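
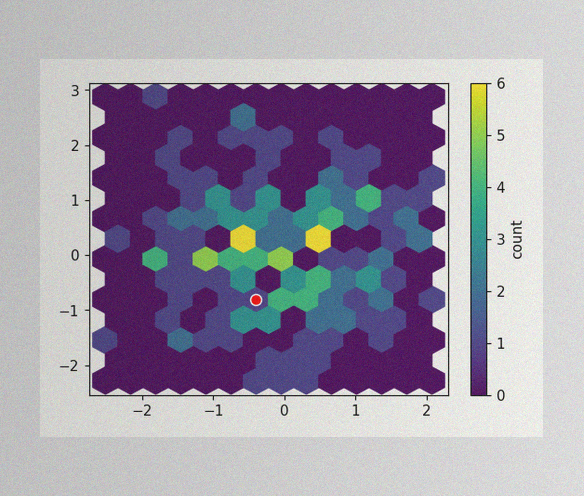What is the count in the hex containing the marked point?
The image has some photo noise and uneven lighting. The marked hex reads 1 on the colorbar.

1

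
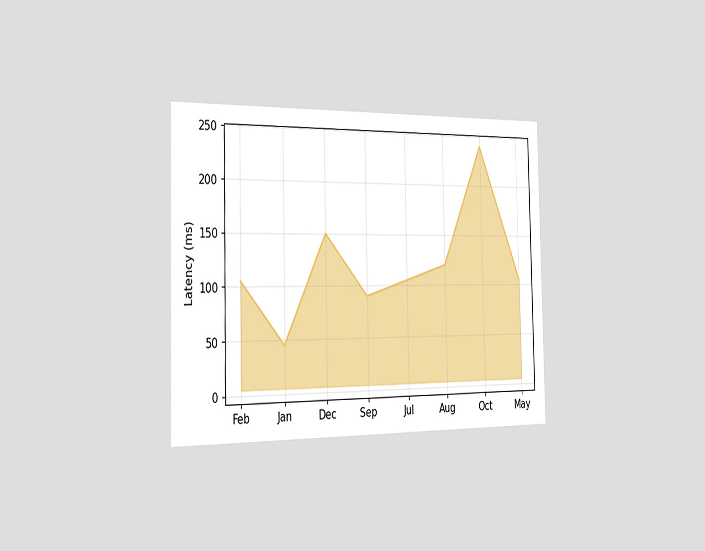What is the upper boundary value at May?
105ms

The chart is viewed slightly from the left. At May the upper boundary is at 105ms.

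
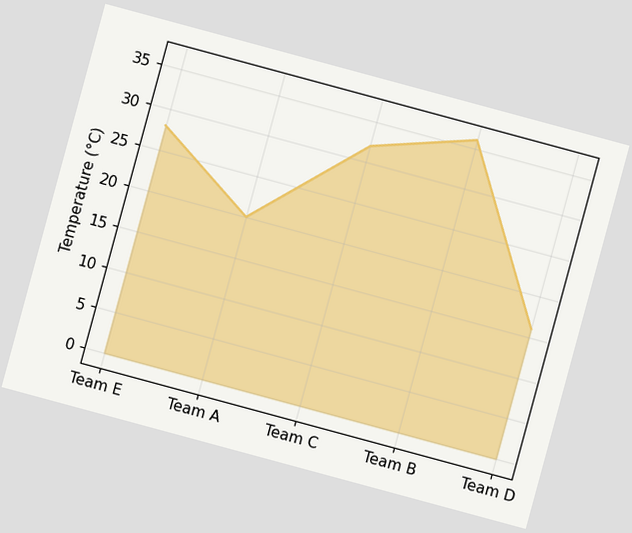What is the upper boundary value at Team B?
The chart is tilted about 15° clockwise. At Team B the upper boundary is at 36°C.

36°C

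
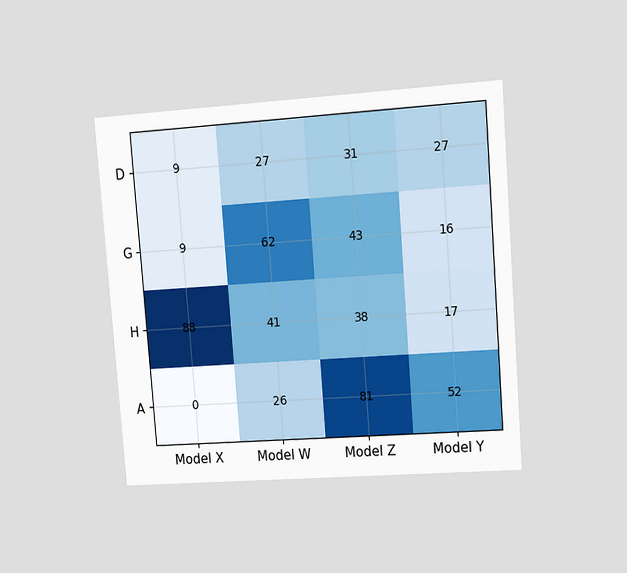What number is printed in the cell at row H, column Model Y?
17

The chart is tilted about 4° counter-clockwise and viewed at a slight angle. The (H, Model Y) cell reads 17.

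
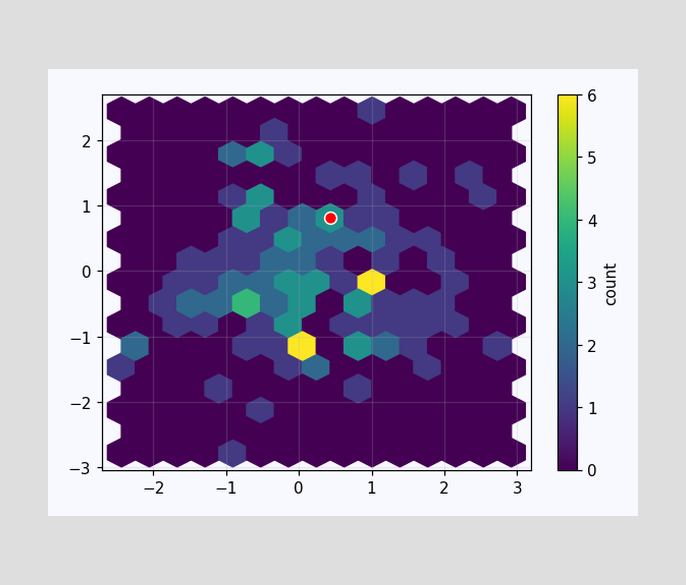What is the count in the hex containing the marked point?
3

The marked hex reads 3 on the colorbar.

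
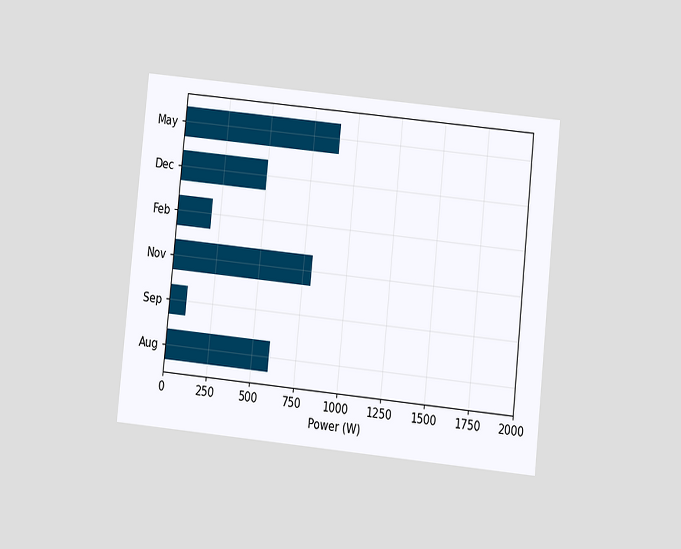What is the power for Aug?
The chart is tilted about 6° clockwise and viewed at a slight angle. Reading along the chart's x-axis, the Aug bar reaches 600W.

600W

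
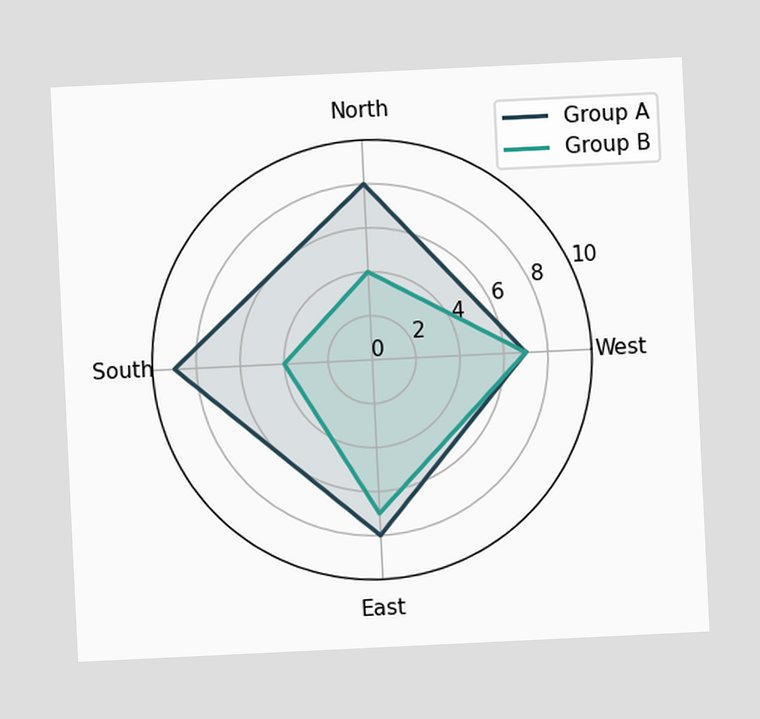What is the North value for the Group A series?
The chart is tilted about 3° counter-clockwise. On the North axis, Group A reaches 8.

8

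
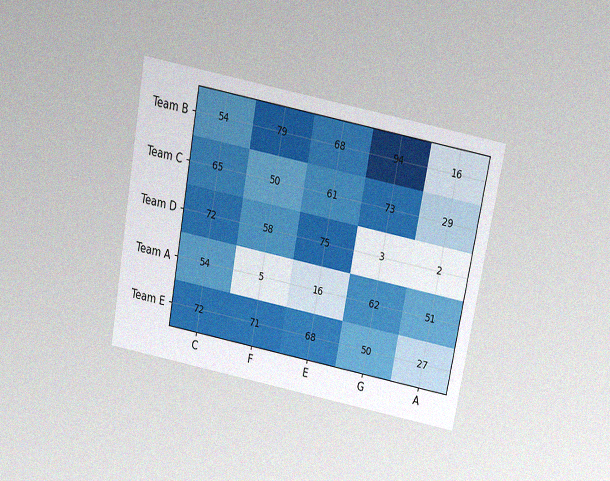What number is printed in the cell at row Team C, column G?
73

The chart is tilted about 11° clockwise and viewed slightly from above, with some photo noise. The (Team C, G) cell reads 73.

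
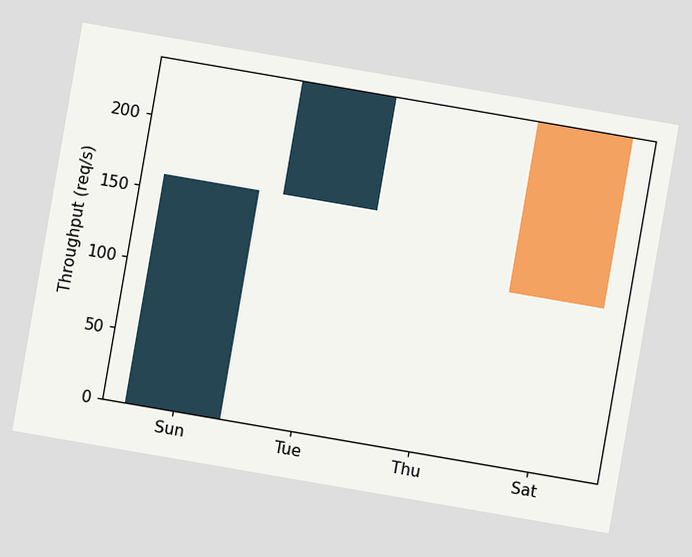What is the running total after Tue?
240req/s

The chart is tilted about 10° clockwise. After Tue the running total reaches 240req/s.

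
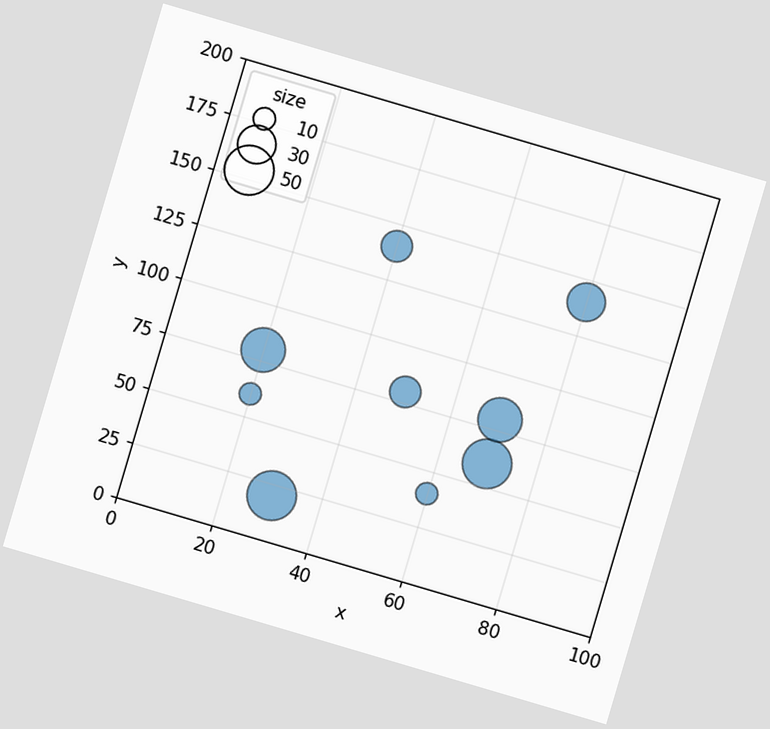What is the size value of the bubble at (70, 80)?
The chart is tilted about 16° clockwise. Matching the bubble at (70, 80) against the size legend gives 40.

40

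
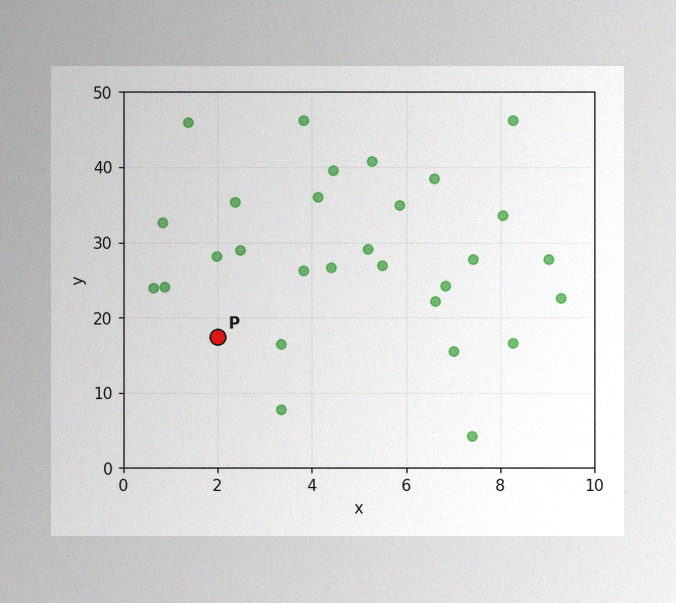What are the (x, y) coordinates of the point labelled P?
The image has some photo noise and uneven lighting. Following the gridlines from P to each axis, P sits at (2, 17.5).

(2, 17.5)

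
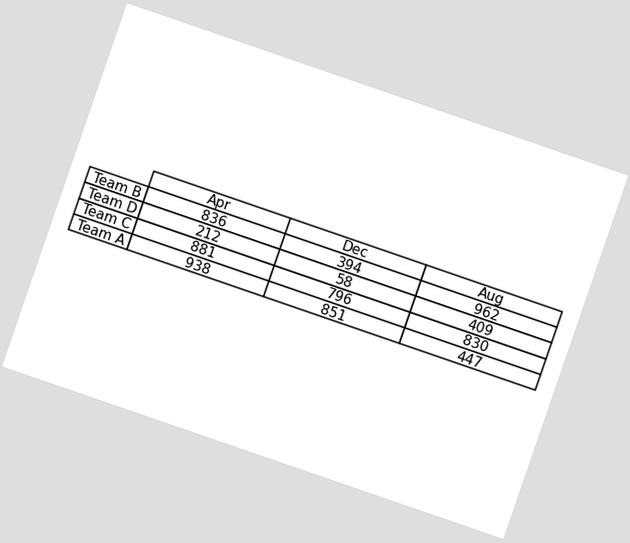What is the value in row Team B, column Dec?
394

The chart is tilted about 19° clockwise. The (Team B, Dec) cell reads 394.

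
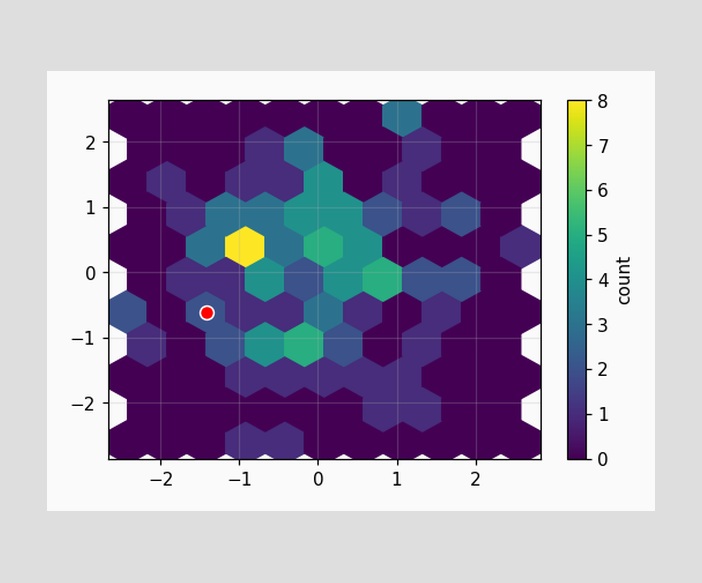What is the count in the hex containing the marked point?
2

The marked hex reads 2 on the colorbar.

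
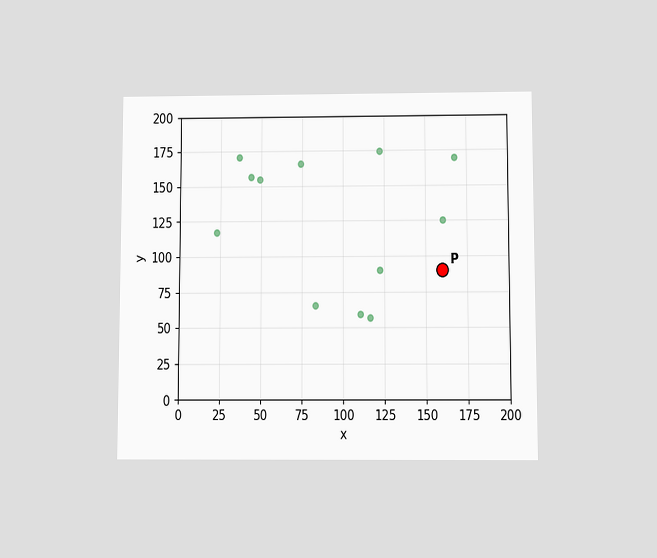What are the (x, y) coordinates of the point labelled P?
(160, 90)

The chart is viewed slightly from below. Following the gridlines from P to each axis, P sits at (160, 90).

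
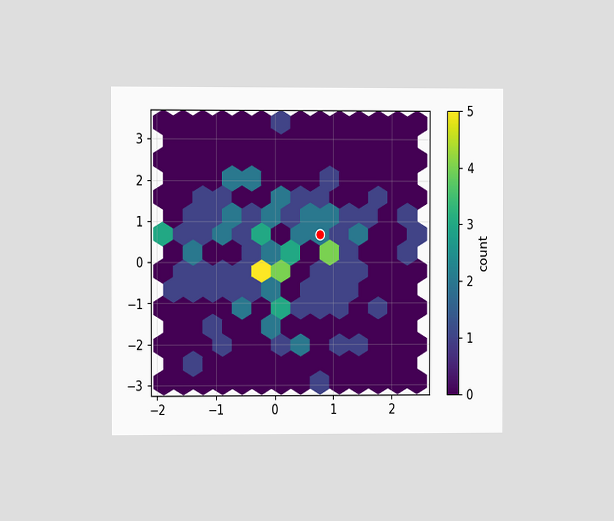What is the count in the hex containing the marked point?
The chart is viewed at a slight angle. The marked hex reads 2 on the colorbar.

2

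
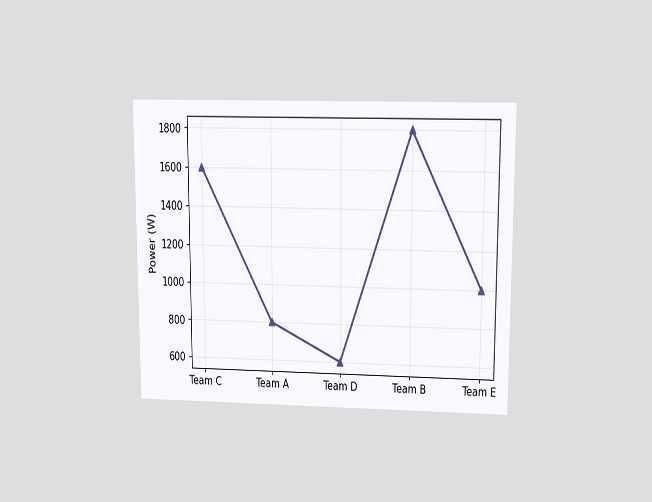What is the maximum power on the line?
1800W

The chart is viewed slightly from above. The highest point is at Team B, and reading across to the y-axis gives 1800W.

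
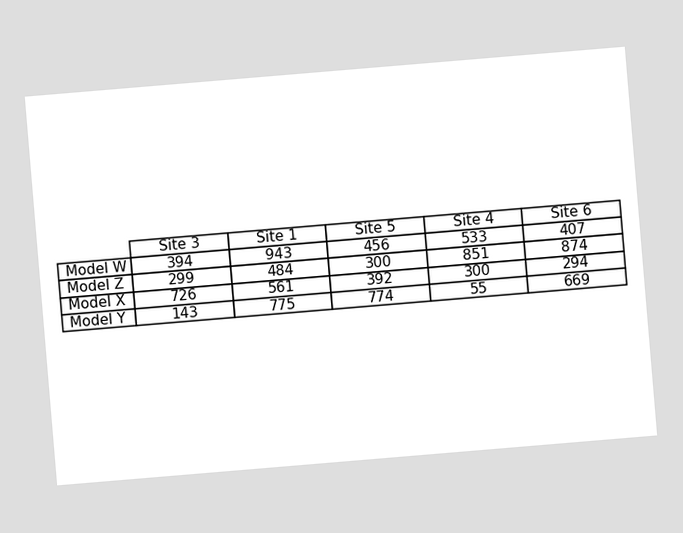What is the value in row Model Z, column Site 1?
484

The chart is tilted about 5° counter-clockwise. The (Model Z, Site 1) cell reads 484.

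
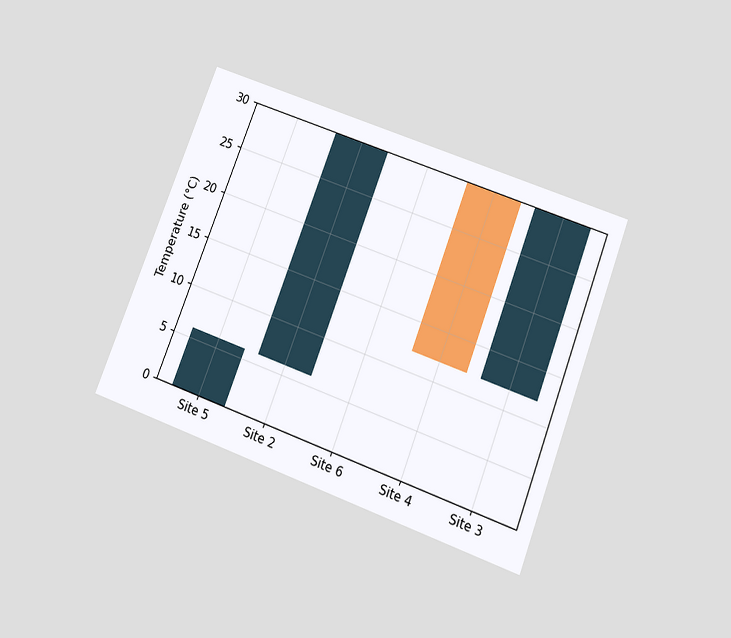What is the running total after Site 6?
The chart is tilted about 21° clockwise and viewed slightly from below. After Site 6 the running total reaches 30°C.

30°C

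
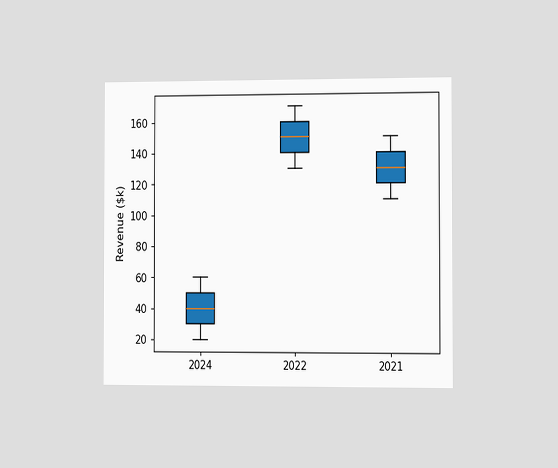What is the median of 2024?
The chart is viewed slightly from the right. The median line in the 2024 box sits at $40k.

$40k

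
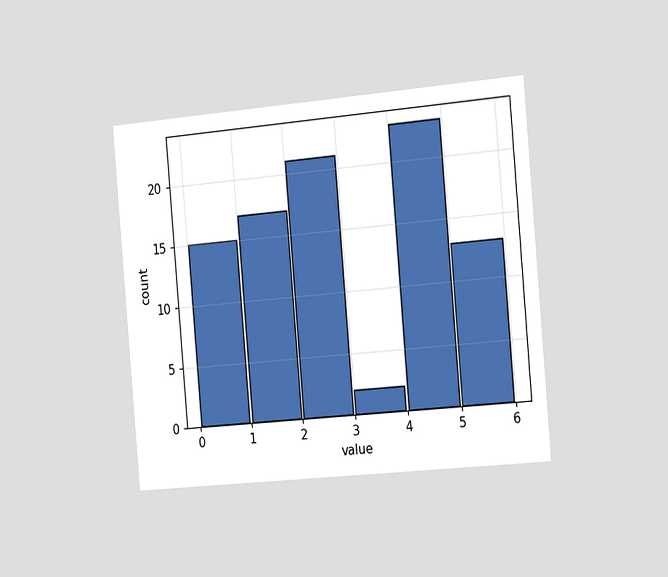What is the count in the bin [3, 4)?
2

The chart is tilted about 5° counter-clockwise and viewed slightly from the right. The [3, 4) bin has height 2.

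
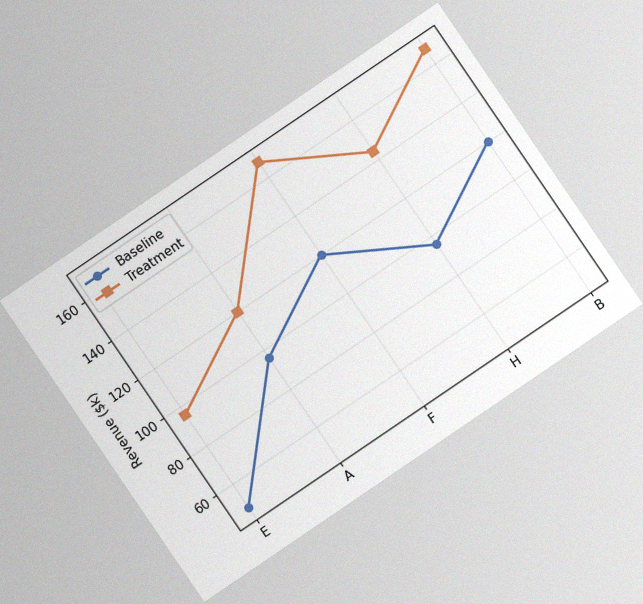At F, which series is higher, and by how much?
The chart is tilted about 34° counter-clockwise, with some photo noise. At F, Treatment sits above the other line by $48k.

Treatment, by $48k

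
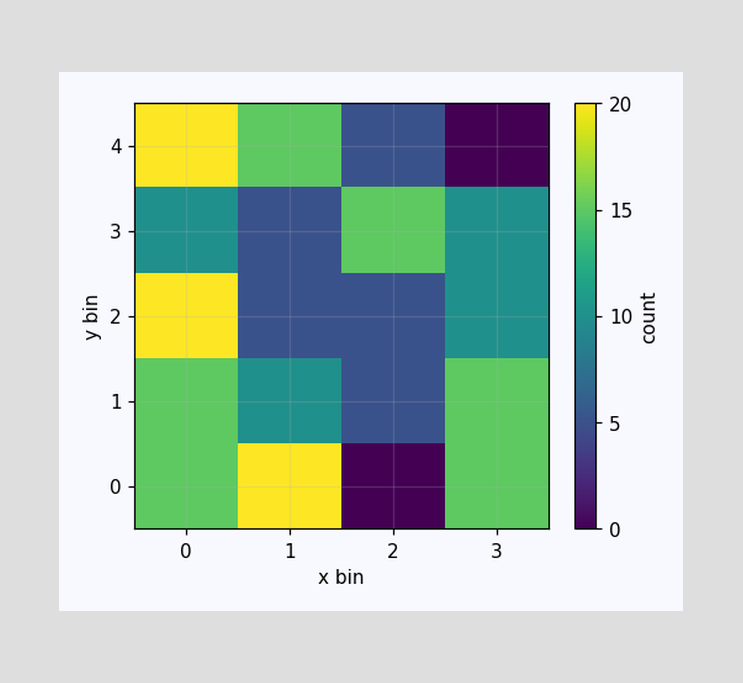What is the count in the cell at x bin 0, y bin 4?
20

Matching the cell (0, 4) against the colorbar gives 20.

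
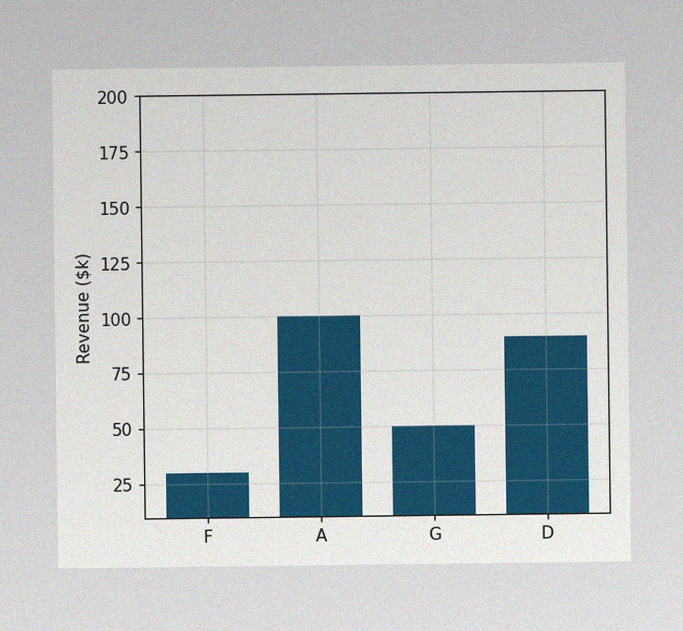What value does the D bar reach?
$90k

The image has some photo noise and uneven lighting. Reading along the chart's y-axis, the D bar reaches $90k.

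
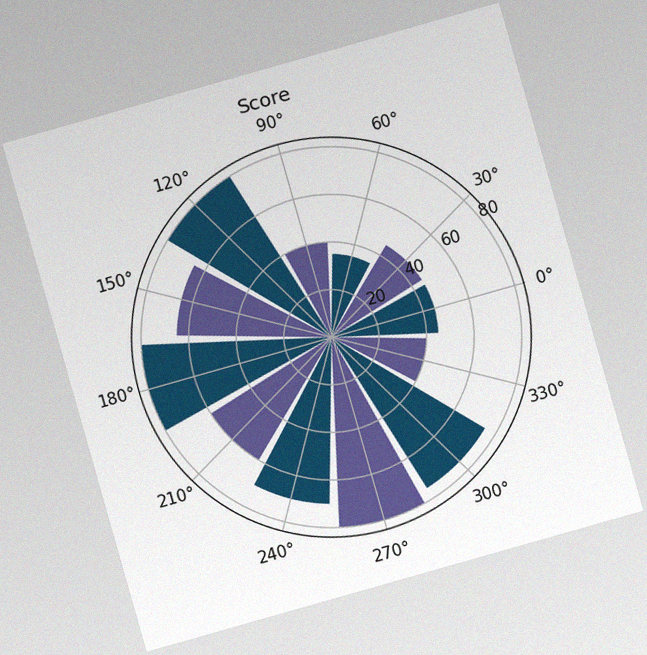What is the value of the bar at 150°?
65

The chart is tilted about 16° counter-clockwise, with some photo noise. The bar at 150° reaches 65 on the radial axis.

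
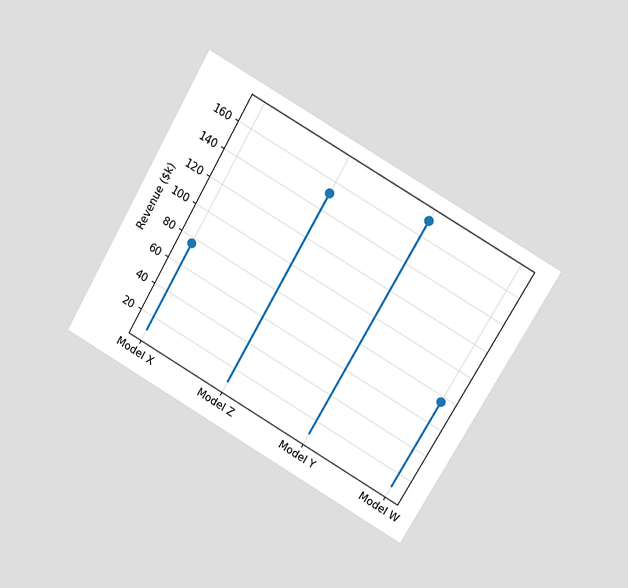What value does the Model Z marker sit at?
The chart is tilted about 30° clockwise and viewed at a slight angle. The Model Z marker sits at $152k.

$152k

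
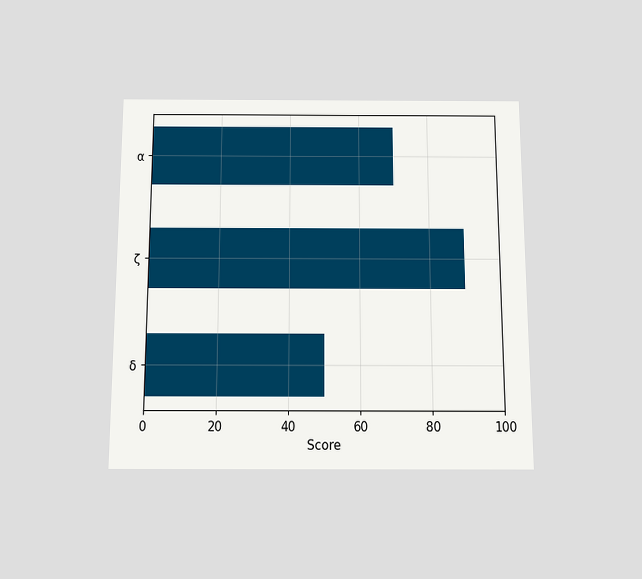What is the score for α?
The chart is viewed slightly from below. Reading along the chart's x-axis, the α bar reaches 70.

70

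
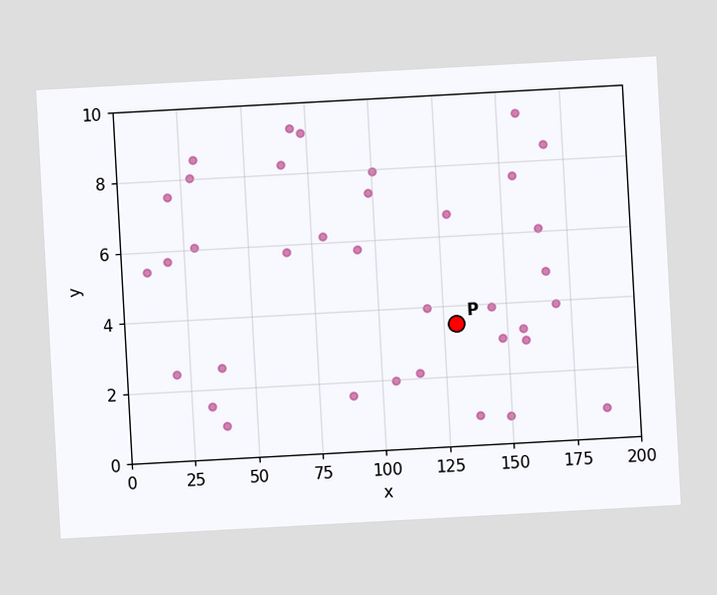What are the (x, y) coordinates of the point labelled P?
(130, 3.5)

The chart is tilted about 3° counter-clockwise. Following the gridlines from P to each axis, P sits at (130, 3.5).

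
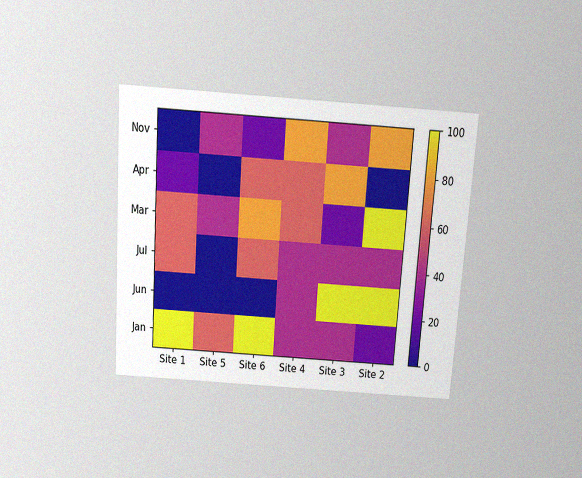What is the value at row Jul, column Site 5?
0

The chart is tilted about 4° clockwise and viewed slightly from above, with some photo noise. Matching cell (Jul, Site 5) against the colorbar gives 0.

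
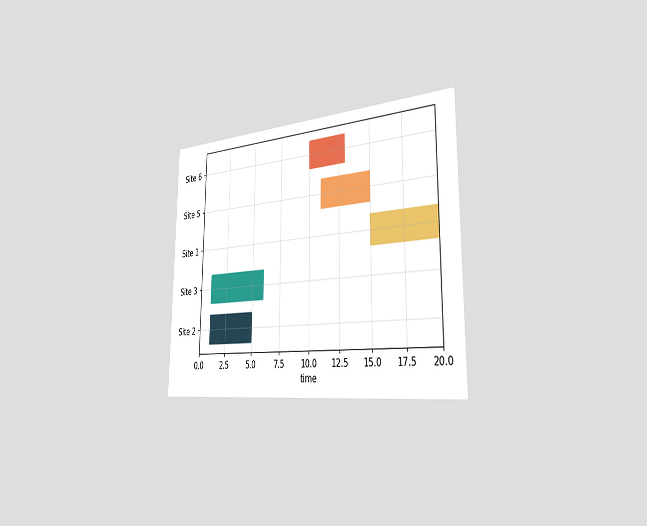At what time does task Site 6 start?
10

The chart is viewed slightly from the right. The Site 6 bar begins at t=10.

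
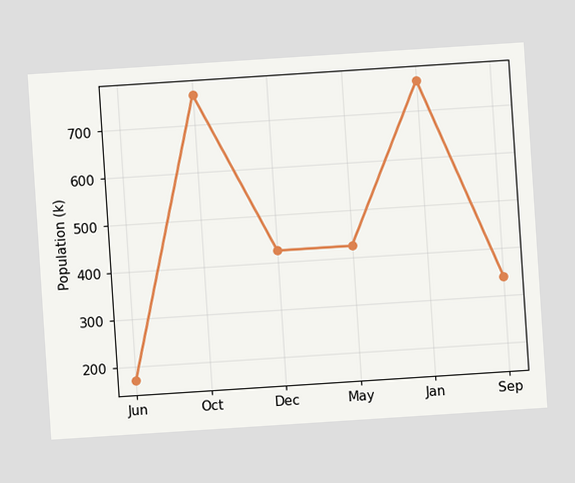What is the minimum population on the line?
The chart is tilted about 4° counter-clockwise. The lowest point is at Jun, and reading across to the y-axis gives 170k.

170k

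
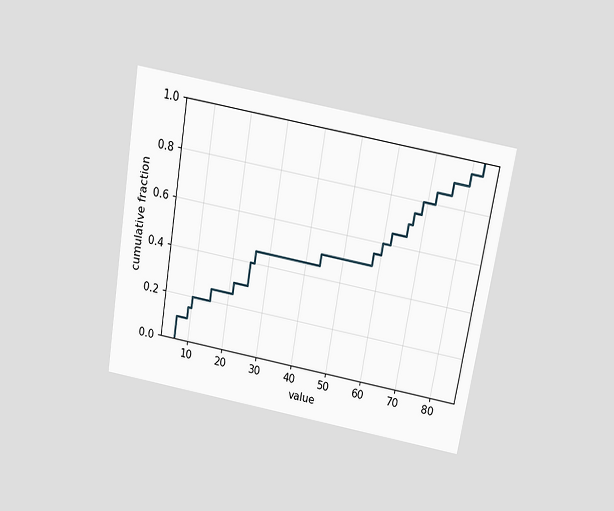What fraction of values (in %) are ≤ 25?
40%

The chart is tilted about 10° clockwise and viewed slightly from above. At x=25 the ECDF step is at 40%.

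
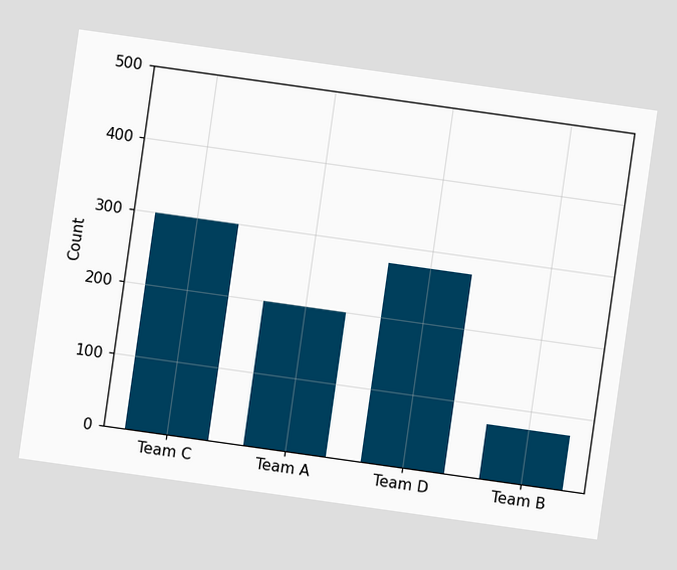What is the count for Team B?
The chart is tilted about 8° clockwise. Reading along the chart's y-axis, the Team B bar reaches 75.

75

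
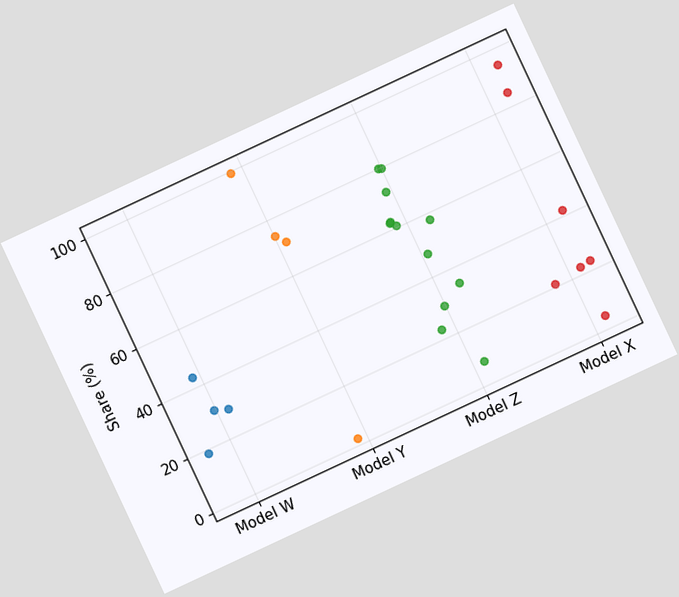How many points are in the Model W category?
4

The chart is tilted about 25° counter-clockwise. Counting the markers in the Model W column gives 4.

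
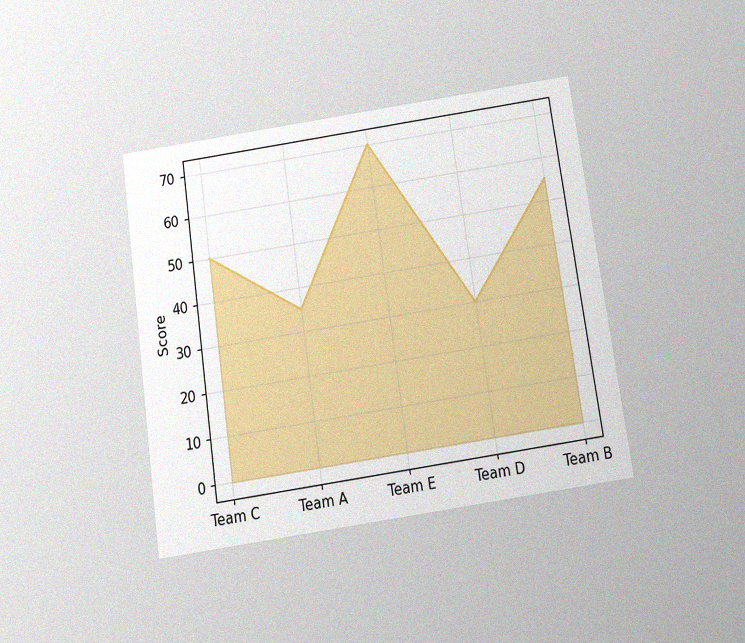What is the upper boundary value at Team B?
55

The chart is tilted about 8° counter-clockwise and viewed slightly from below, with some photo noise. At Team B the upper boundary is at 55.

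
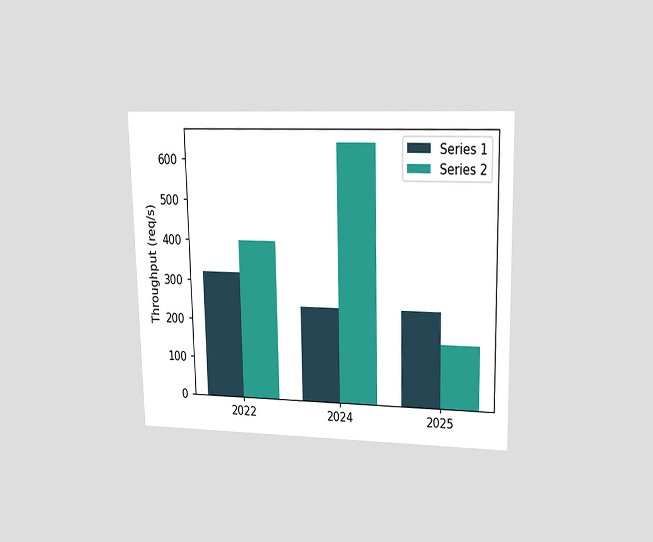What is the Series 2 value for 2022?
400req/s

The chart is viewed at a slight angle. The Series 2 bar at 2022 reaches 400req/s on the y-axis.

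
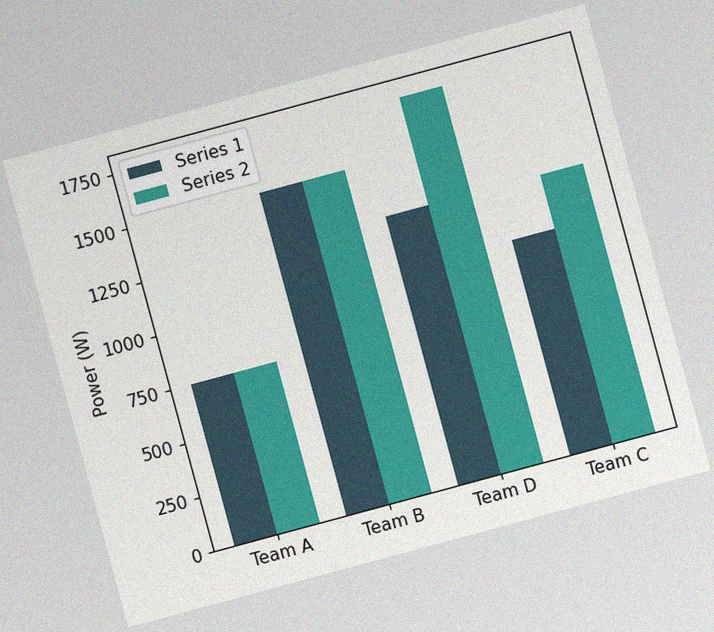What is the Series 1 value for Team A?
The chart is tilted about 15° counter-clockwise, with some photo noise. The Series 1 bar at Team A reaches 750W on the y-axis.

750W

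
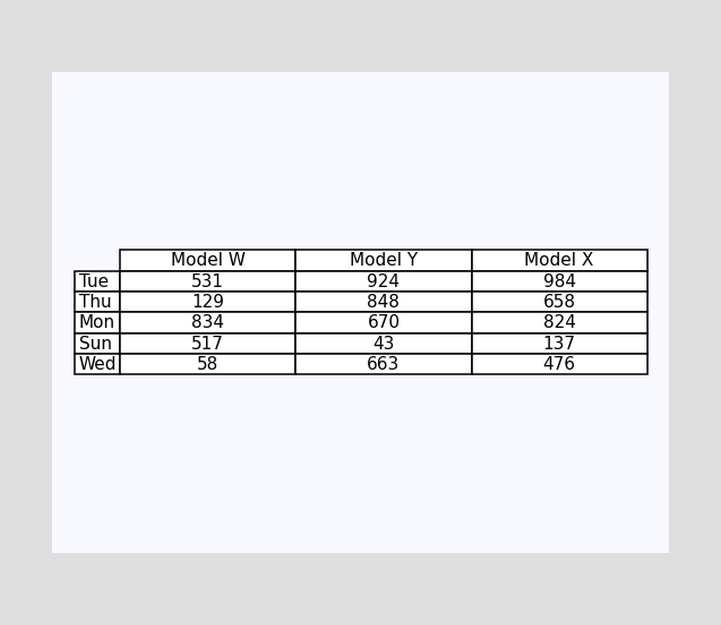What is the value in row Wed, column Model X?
The (Wed, Model X) cell reads 476.

476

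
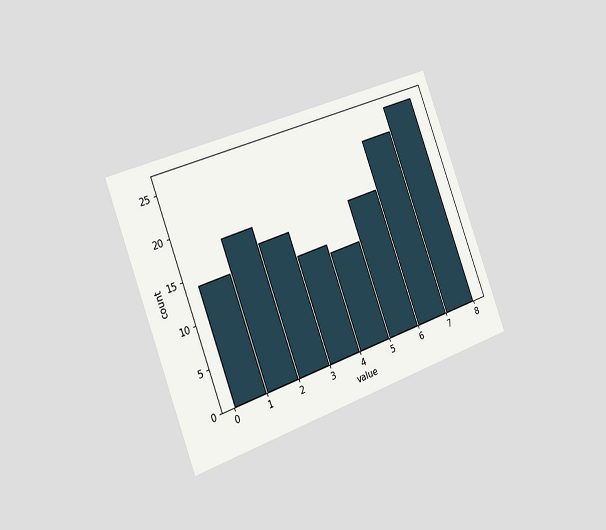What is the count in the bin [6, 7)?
The chart is tilted about 20° counter-clockwise and viewed slightly from the left. The [6, 7) bin has height 23.

23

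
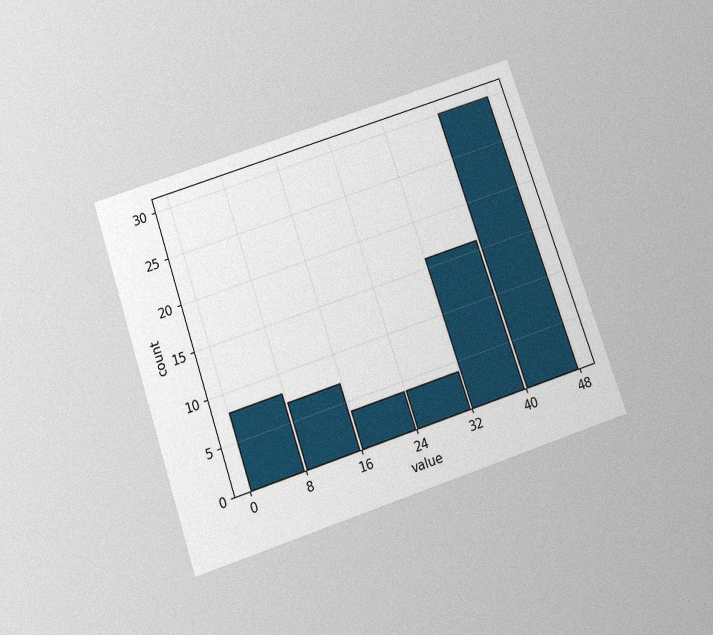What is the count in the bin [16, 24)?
4

The chart is tilted about 19° counter-clockwise and viewed slightly from below, with some photo noise. The [16, 24) bin has height 4.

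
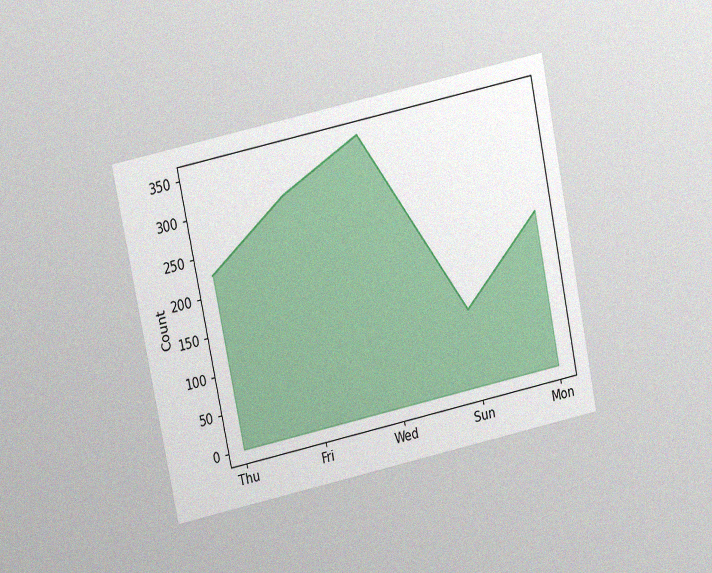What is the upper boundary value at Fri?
300

The chart is tilted about 12° counter-clockwise and viewed slightly from above, with some photo noise. At Fri the upper boundary is at 300.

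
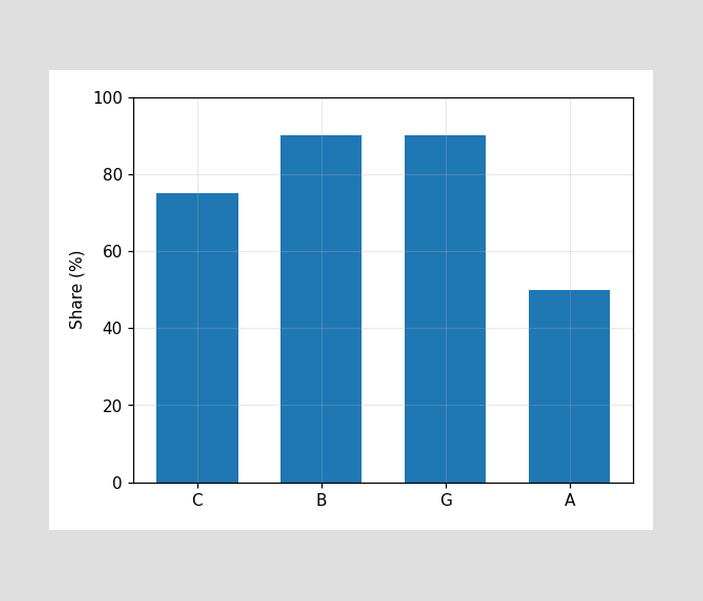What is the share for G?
Reading along the chart's y-axis, the G bar reaches 90%.

90%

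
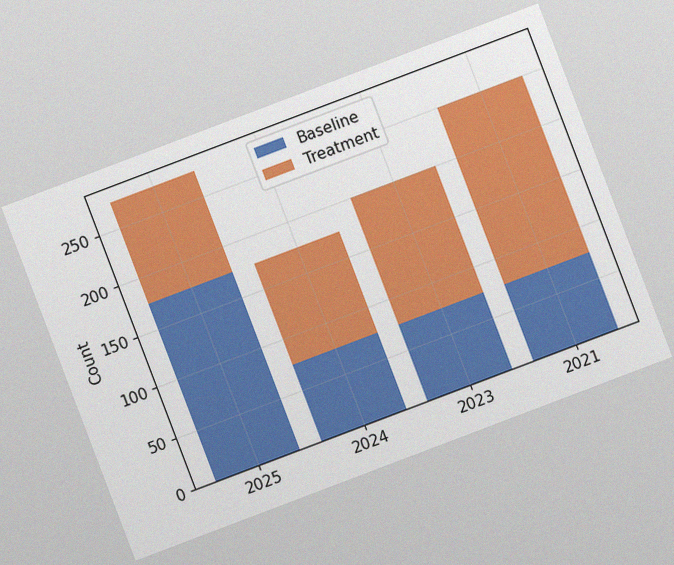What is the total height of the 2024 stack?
The chart is tilted about 21° counter-clockwise, with some photo noise. The 2024 stack's top reaches 175 on the y-axis.

175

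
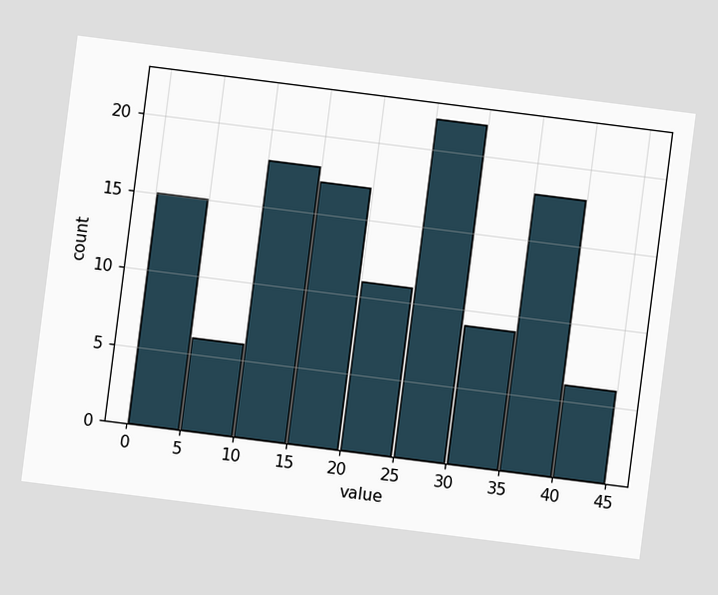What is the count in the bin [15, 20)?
17

The chart is tilted about 7° clockwise. The [15, 20) bin has height 17.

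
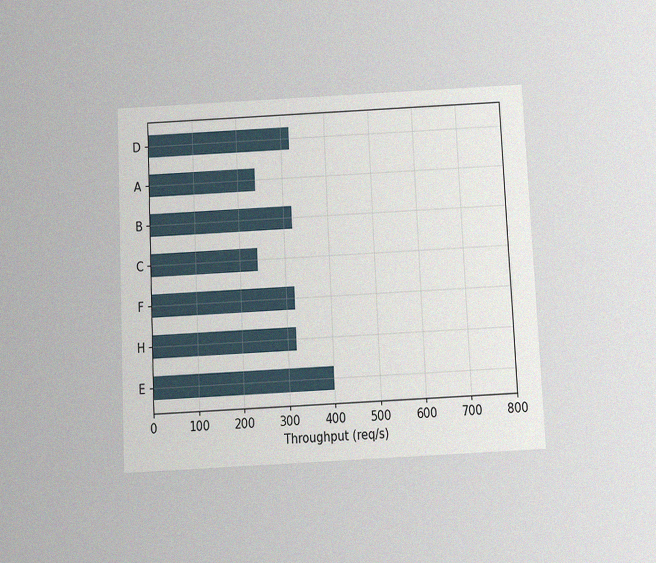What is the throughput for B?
The chart is tilted about 3° counter-clockwise and viewed slightly from below, with some photo noise. Reading along the chart's x-axis, the B bar reaches 320req/s.

320req/s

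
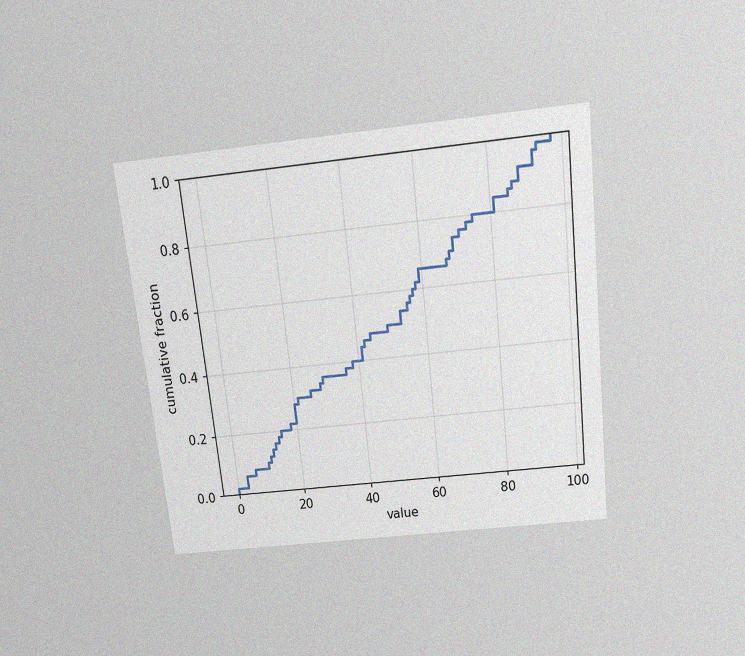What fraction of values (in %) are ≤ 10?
10%

The chart is tilted about 6° counter-clockwise and viewed slightly from above, with some photo noise. At x=10 the ECDF step is at 10%.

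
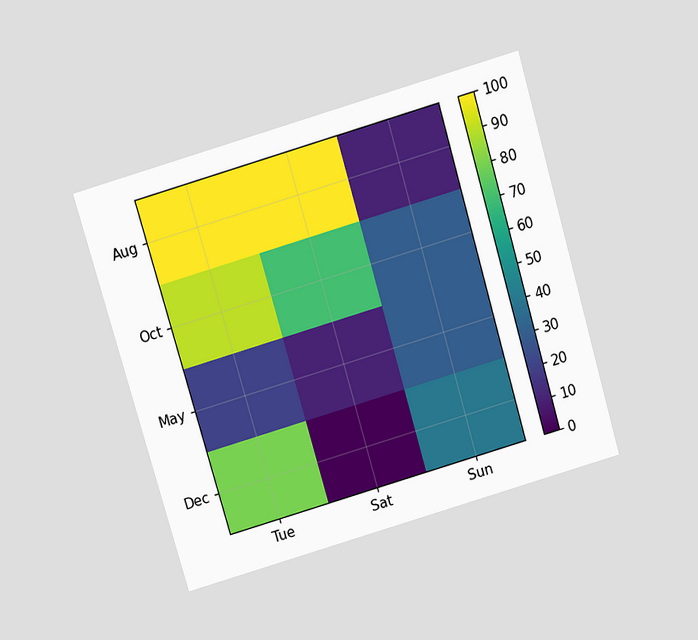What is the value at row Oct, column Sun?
30

The chart is tilted about 16° counter-clockwise and viewed slightly from above. Matching cell (Oct, Sun) against the colorbar gives 30.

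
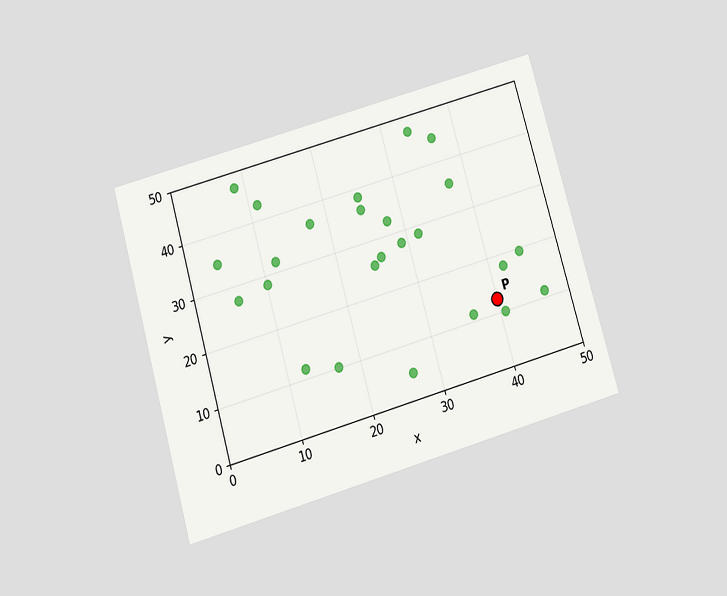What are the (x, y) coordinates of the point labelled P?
The chart is tilted about 16° counter-clockwise and viewed slightly from below. Following the gridlines from P to each axis, P sits at (40, 12.5).

(40, 12.5)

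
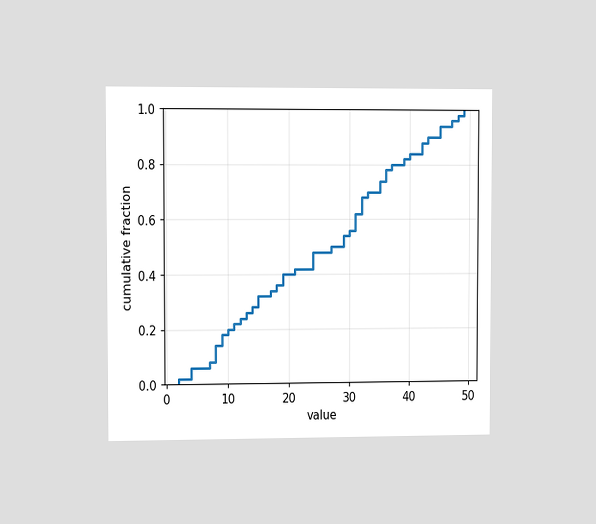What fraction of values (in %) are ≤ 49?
The chart is viewed slightly from the left. At x=49 the ECDF step is at 100%.

100%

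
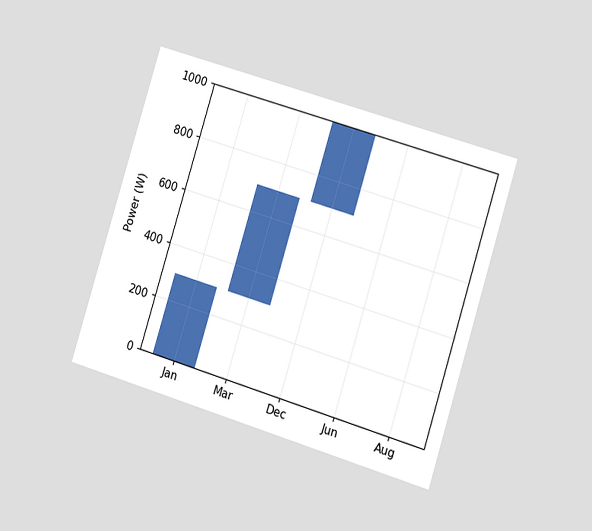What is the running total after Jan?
The chart is tilted about 17° clockwise and viewed slightly from the right. After Jan the running total reaches 300W.

300W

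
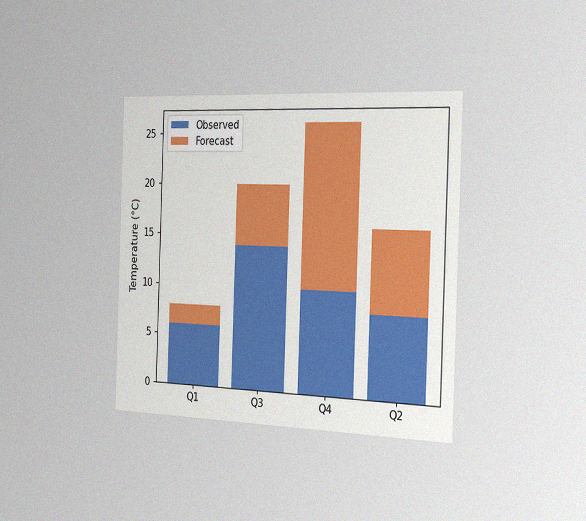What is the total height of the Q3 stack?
The chart is tilted about 2° clockwise and viewed slightly from the right, with some photo noise. The Q3 stack's top reaches 20°C on the y-axis.

20°C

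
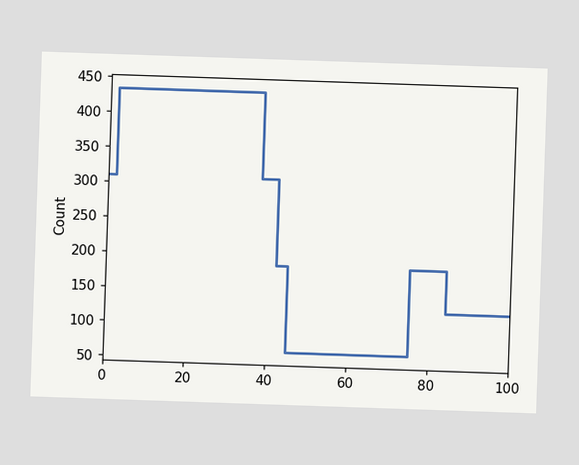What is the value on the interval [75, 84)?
186

On [75, 84) the step sits at 186.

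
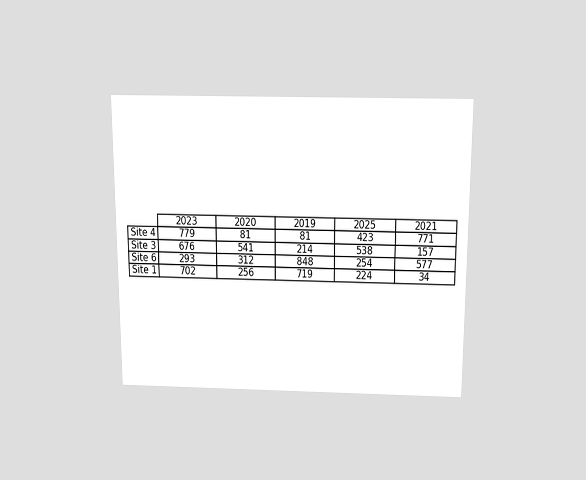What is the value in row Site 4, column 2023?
The chart is viewed slightly from above. The (Site 4, 2023) cell reads 779.

779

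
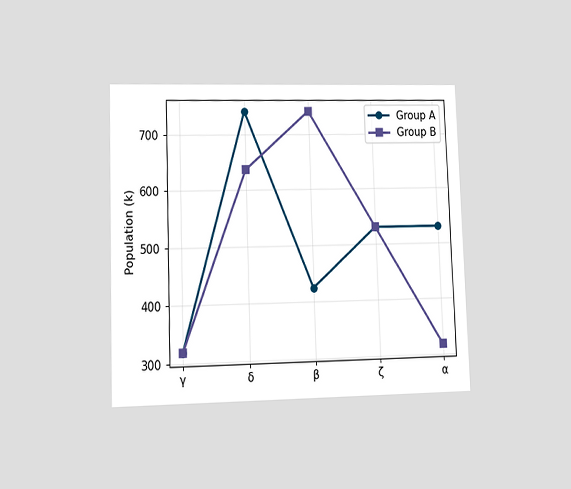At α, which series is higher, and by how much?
The chart is viewed at a slight angle. At α, Group A sits above the other line by 212k.

Group A, by 212k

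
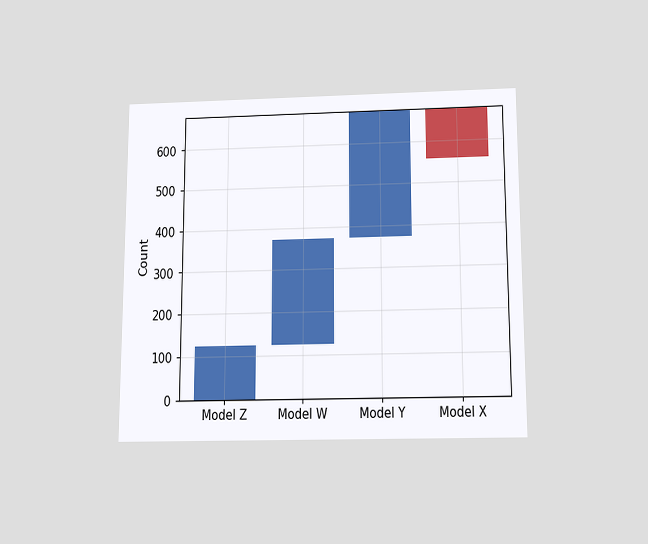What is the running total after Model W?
The chart is viewed slightly from below. After Model W the running total reaches 372.

372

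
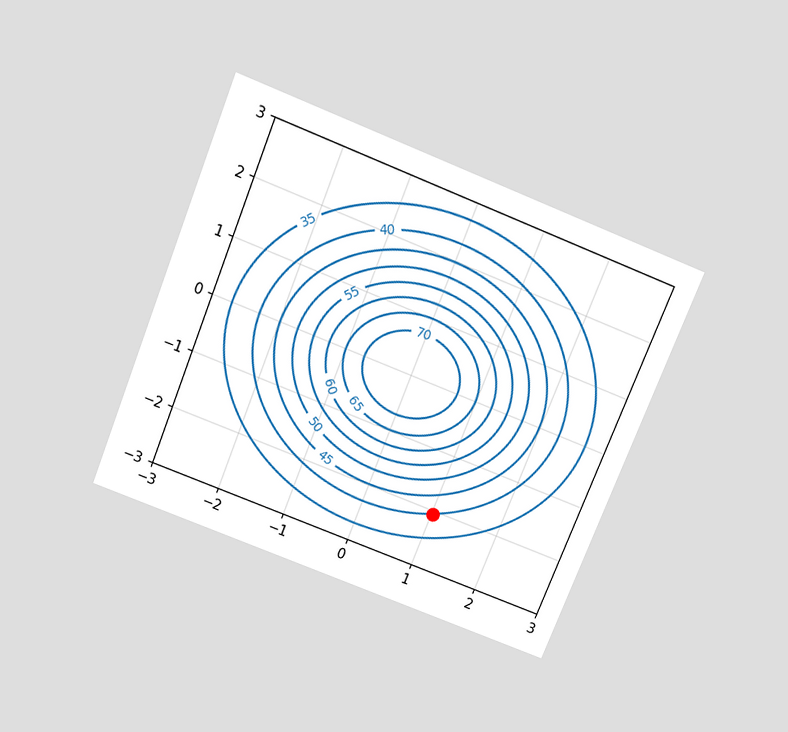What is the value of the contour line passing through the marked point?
The chart is tilted about 22° clockwise and viewed slightly from above. The marked point sits on the contour labelled 40.

40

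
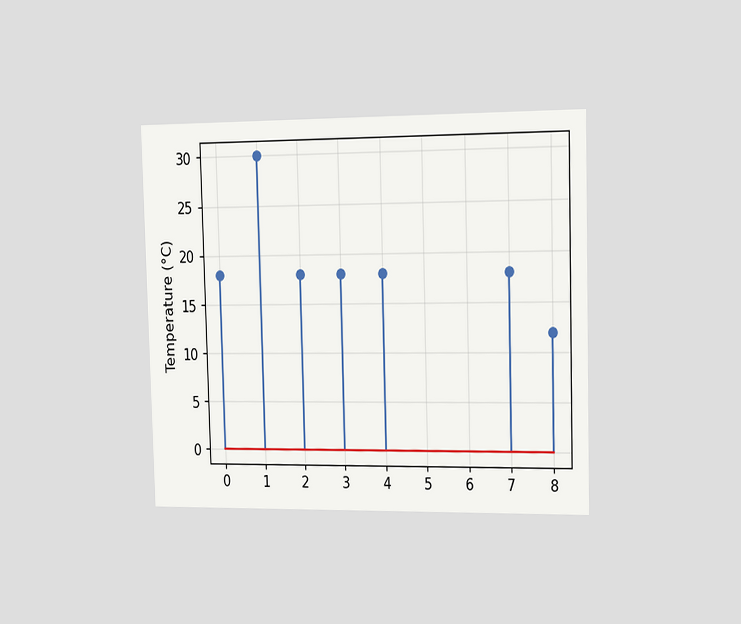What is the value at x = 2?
18°C

The chart is viewed slightly from the right. The stem at x=2 reaches 18°C.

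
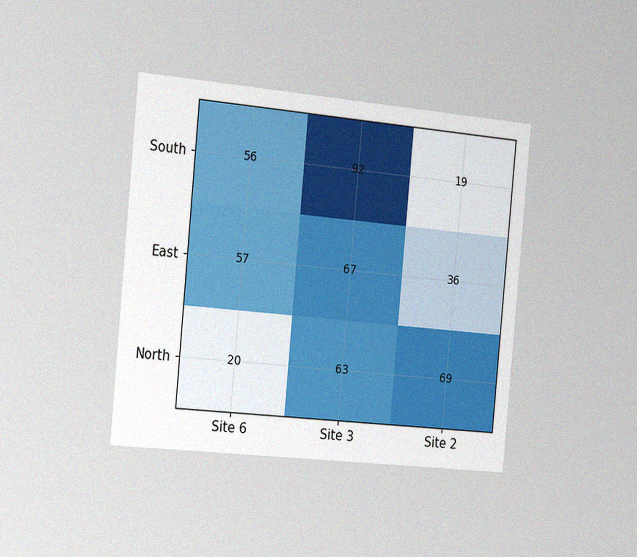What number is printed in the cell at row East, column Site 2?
The chart is tilted about 5° clockwise and viewed slightly from the left, with some photo noise. The (East, Site 2) cell reads 36.

36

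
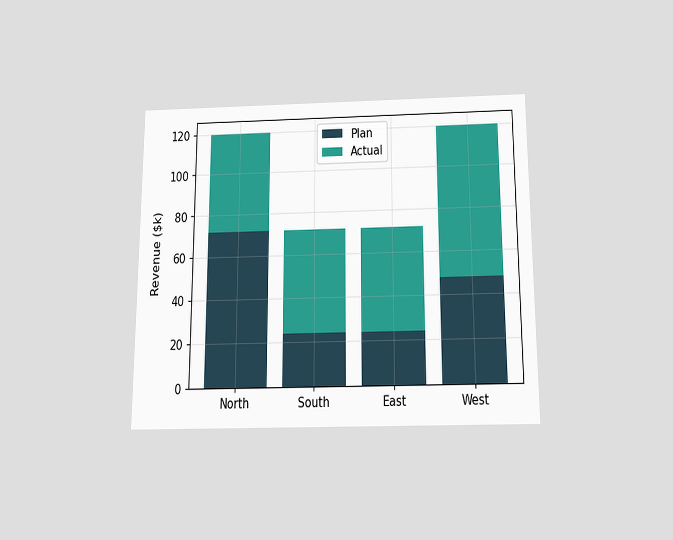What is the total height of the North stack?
The chart is viewed slightly from below. The North stack's top reaches $120k on the y-axis.

$120k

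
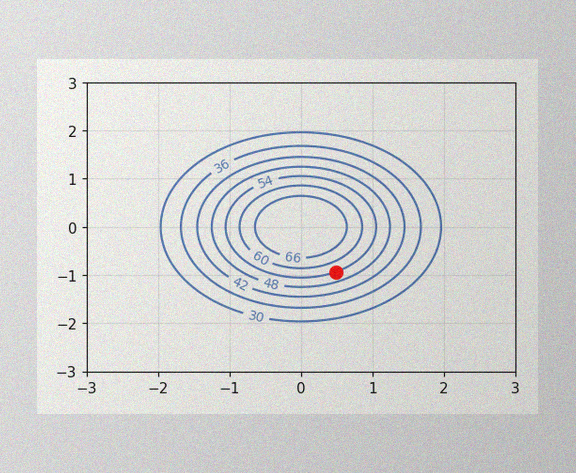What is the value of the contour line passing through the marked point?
54

The image has some photo noise and uneven lighting. The marked point sits on the contour labelled 54.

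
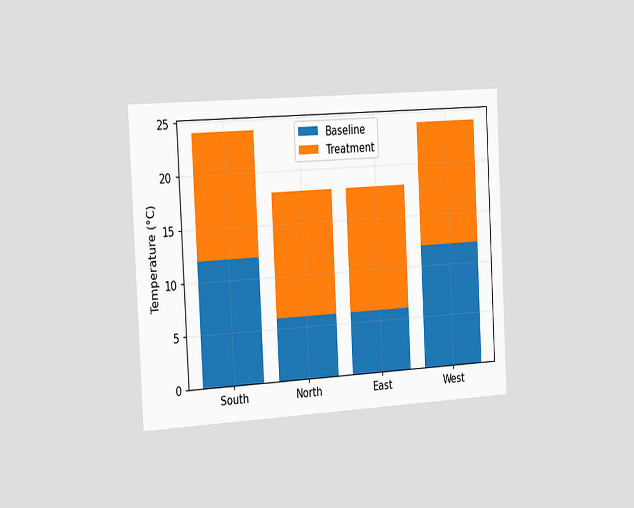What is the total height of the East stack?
18°C

The chart is tilted about 3° counter-clockwise and viewed slightly from the left. The East stack's top reaches 18°C on the y-axis.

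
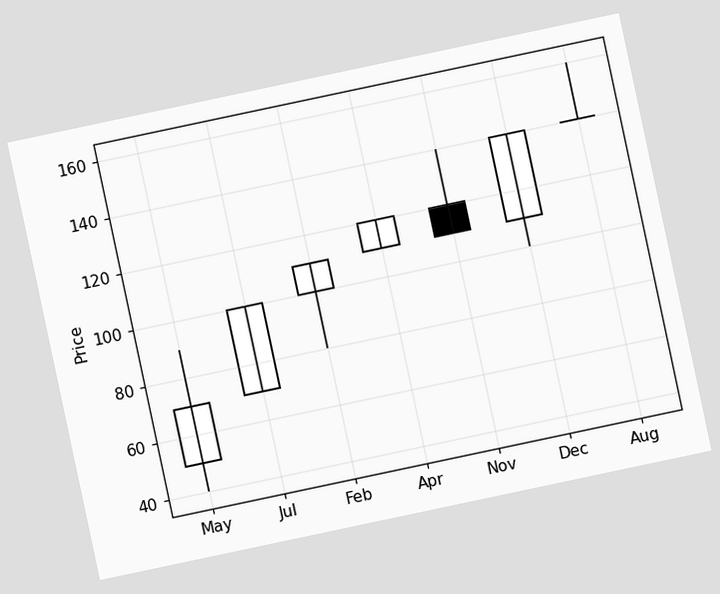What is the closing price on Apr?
The chart is tilted about 12° counter-clockwise. The Apr candle closes at 120.

120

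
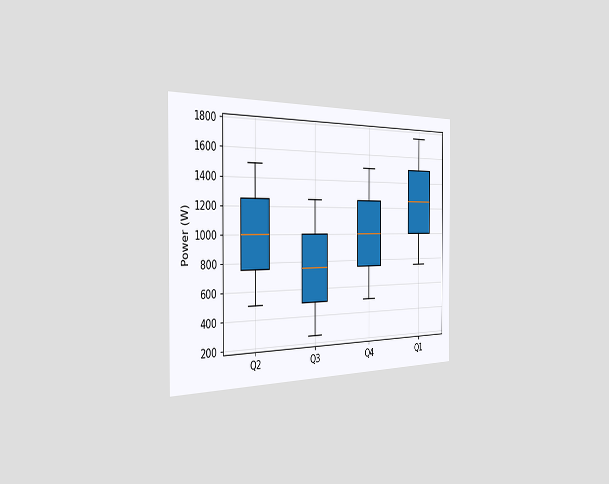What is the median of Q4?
The chart is viewed slightly from the left. The median line in the Q4 box sits at 1000W.

1000W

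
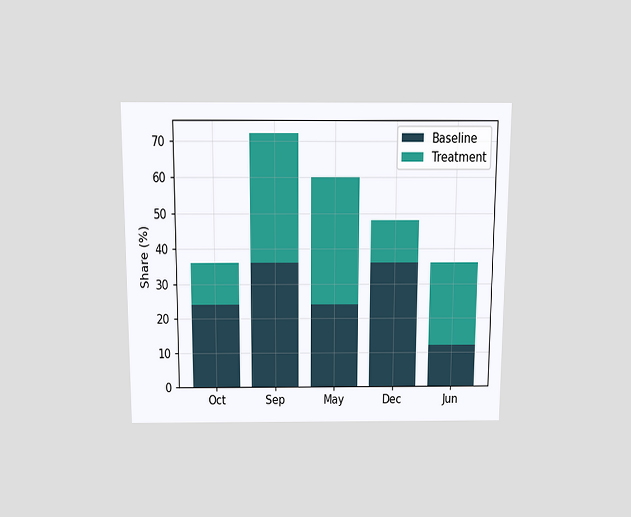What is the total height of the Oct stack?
The chart is viewed slightly from above. The Oct stack's top reaches 36% on the y-axis.

36%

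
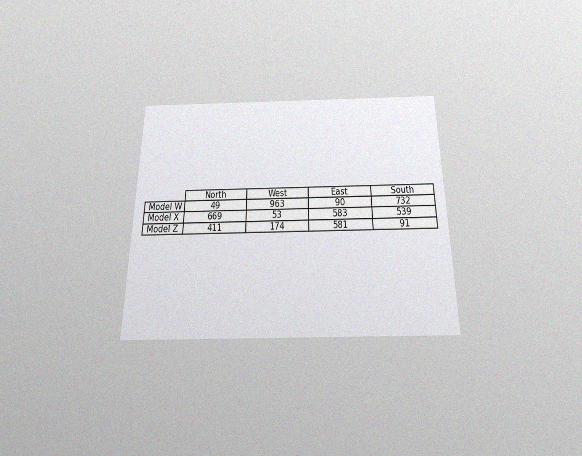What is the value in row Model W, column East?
90

The chart is viewed slightly from below, with some photo noise. The (Model W, East) cell reads 90.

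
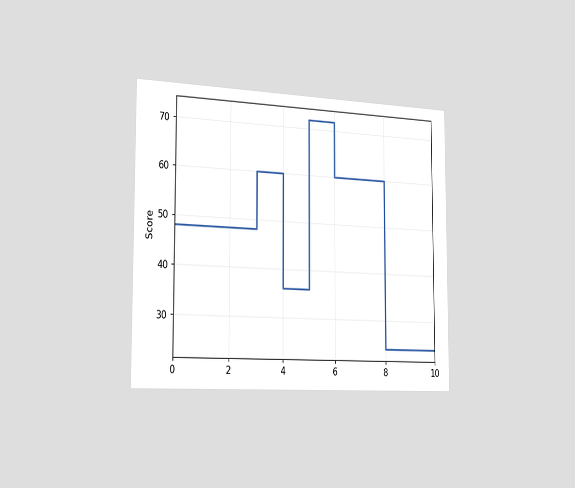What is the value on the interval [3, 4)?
60

The chart is viewed slightly from the left. On [3, 4) the step sits at 60.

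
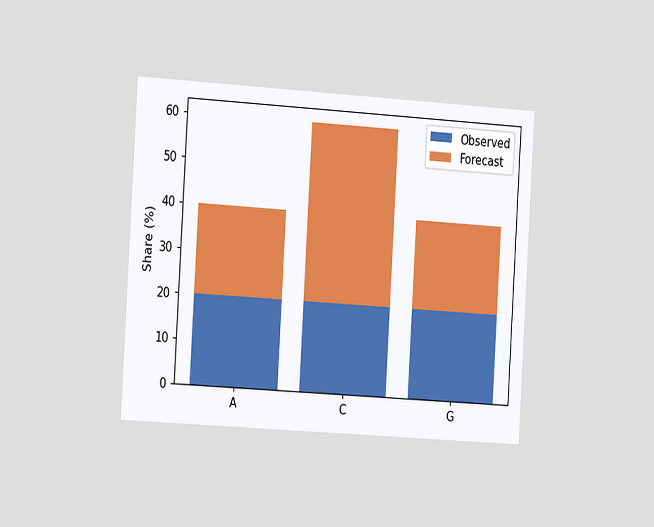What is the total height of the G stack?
40%

The chart is tilted about 3° clockwise and viewed at a slight angle. The G stack's top reaches 40% on the y-axis.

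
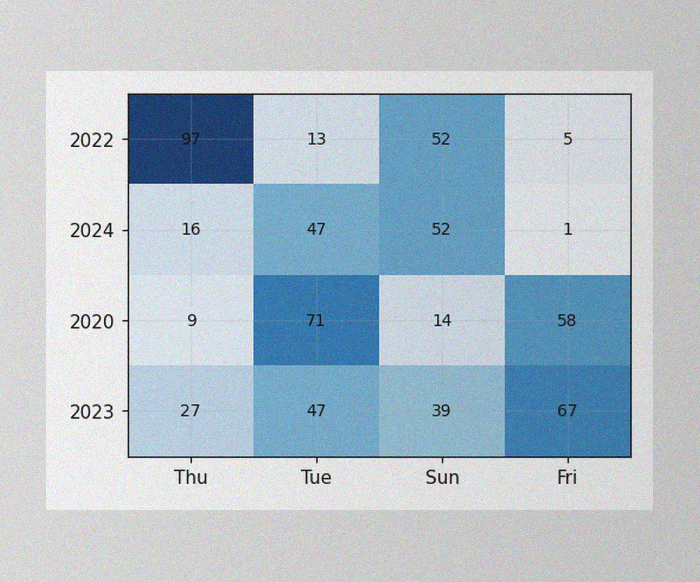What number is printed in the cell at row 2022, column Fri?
5

The image has some photo noise and uneven lighting. The (2022, Fri) cell reads 5.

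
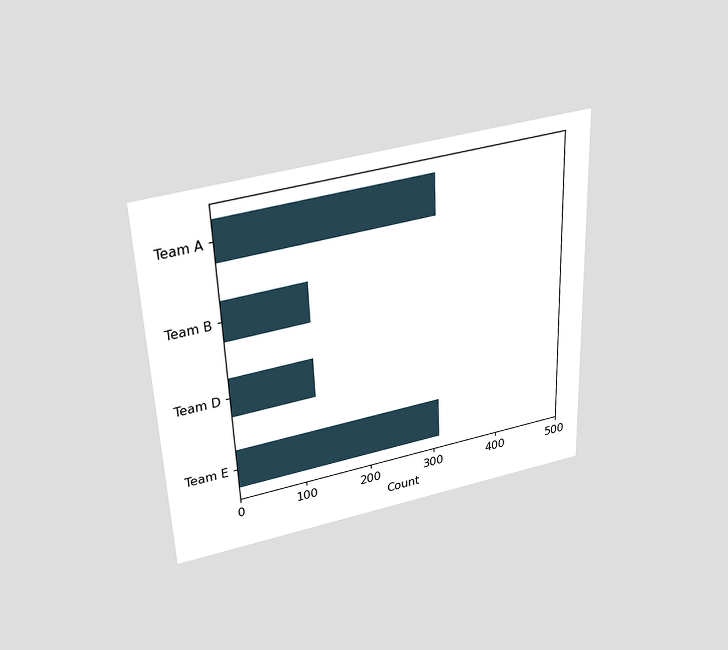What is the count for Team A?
310

The chart is tilted about 2° counter-clockwise and viewed slightly from above. Reading along the chart's x-axis, the Team A bar reaches 310.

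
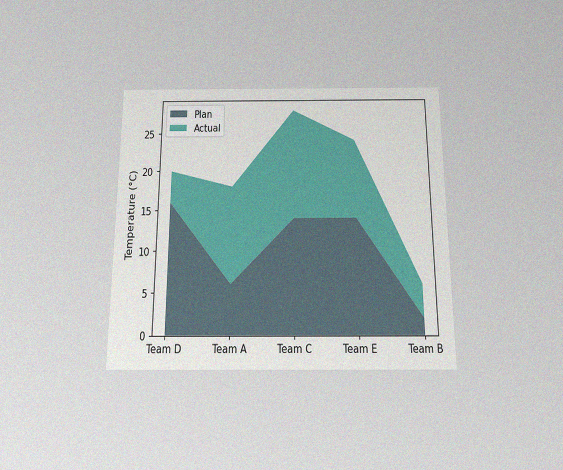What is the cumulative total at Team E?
The chart is viewed slightly from below, with some photo noise. The stacked total at Team E reaches 24°C.

24°C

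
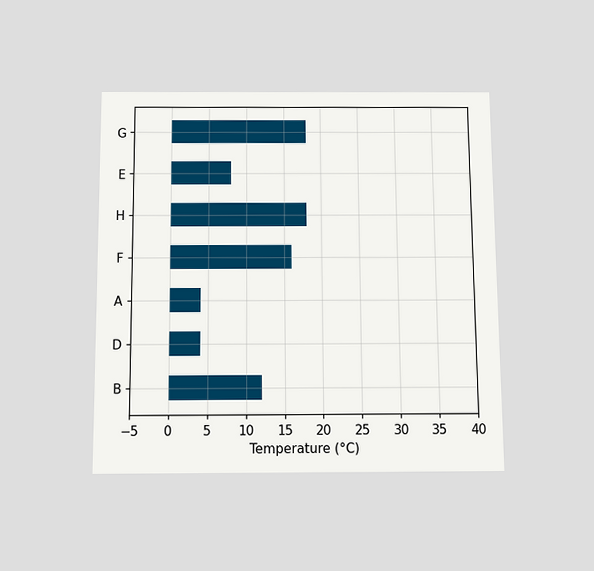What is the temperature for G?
18°C

The chart is viewed slightly from below. Reading along the chart's x-axis, the G bar reaches 18°C.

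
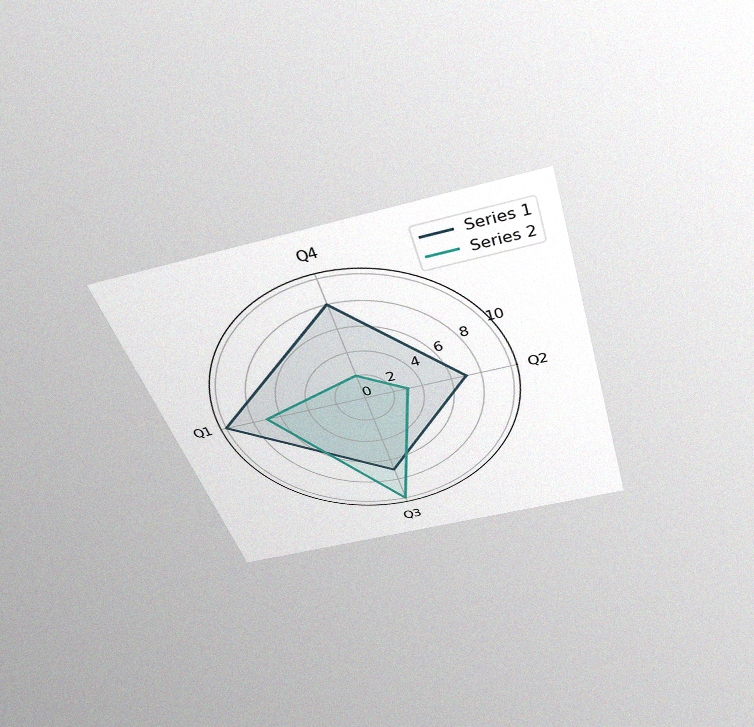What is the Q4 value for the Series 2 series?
2

The chart is tilted about 17° counter-clockwise and viewed slightly from above, with some photo noise. On the Q4 axis, Series 2 reaches 2.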